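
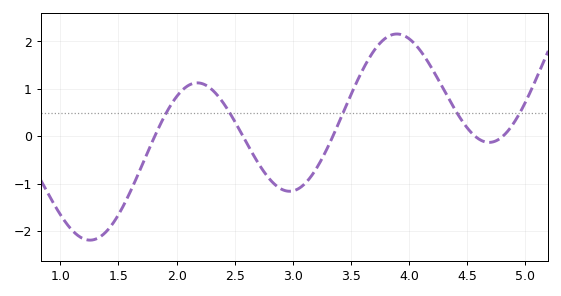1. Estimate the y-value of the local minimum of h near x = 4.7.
-0.1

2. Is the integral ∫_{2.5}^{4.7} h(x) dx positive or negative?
positive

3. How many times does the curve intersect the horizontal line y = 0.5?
5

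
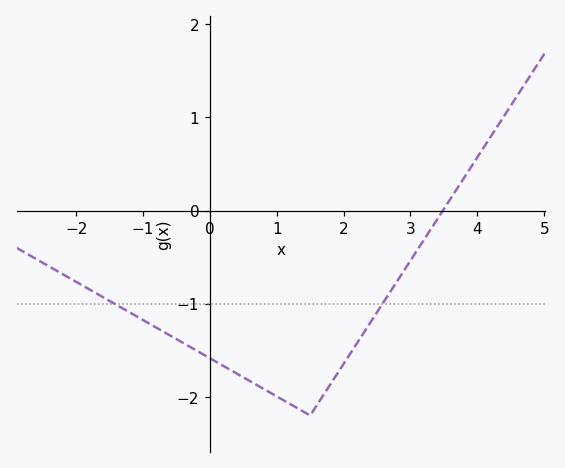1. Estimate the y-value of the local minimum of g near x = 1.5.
-2.2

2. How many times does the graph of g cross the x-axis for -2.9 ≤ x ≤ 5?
1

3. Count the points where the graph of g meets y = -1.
2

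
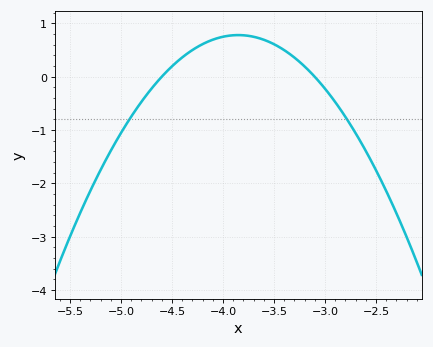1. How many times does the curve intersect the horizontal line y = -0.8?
2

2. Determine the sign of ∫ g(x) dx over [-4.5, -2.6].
positive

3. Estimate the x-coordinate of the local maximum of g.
-3.85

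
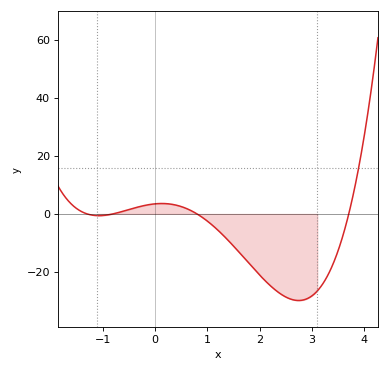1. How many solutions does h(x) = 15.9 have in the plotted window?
1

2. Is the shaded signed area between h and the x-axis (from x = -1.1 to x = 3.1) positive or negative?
negative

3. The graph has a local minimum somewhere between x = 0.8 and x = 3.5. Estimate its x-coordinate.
2.7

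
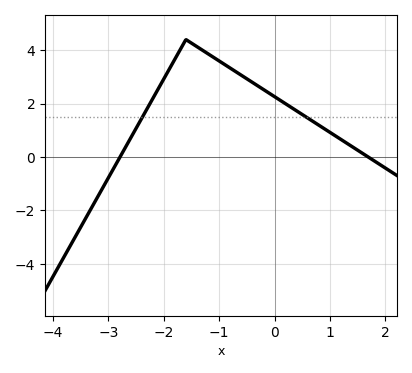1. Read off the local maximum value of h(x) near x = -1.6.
4.4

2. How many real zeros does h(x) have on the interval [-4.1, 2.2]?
2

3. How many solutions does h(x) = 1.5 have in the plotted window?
2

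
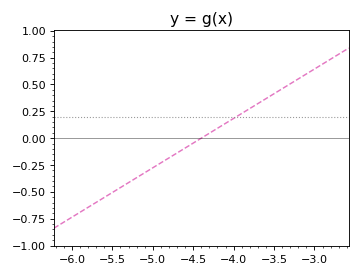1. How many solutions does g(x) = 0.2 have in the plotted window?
1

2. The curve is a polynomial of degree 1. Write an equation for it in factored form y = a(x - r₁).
y = 0.46(x + 4.4)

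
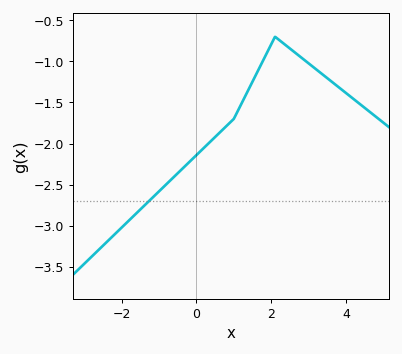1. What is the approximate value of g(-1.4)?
-2.75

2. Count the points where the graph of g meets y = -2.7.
1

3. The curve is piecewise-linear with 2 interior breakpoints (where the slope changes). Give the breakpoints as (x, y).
(1, -1.7); (2.1, -0.7)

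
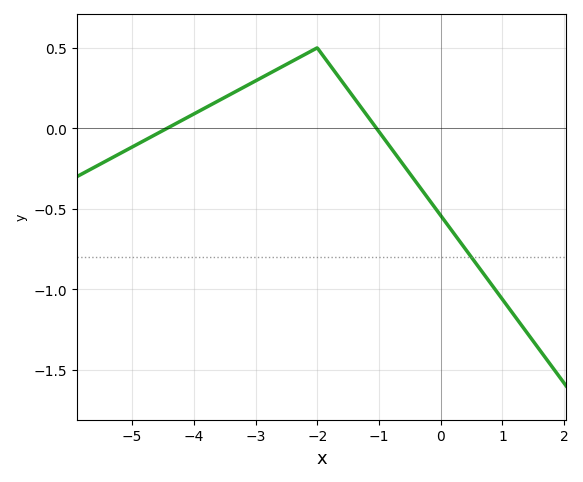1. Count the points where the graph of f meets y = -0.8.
1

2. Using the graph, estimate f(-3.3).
0.25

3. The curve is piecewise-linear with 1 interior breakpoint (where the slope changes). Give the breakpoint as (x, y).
(-2, 0.5)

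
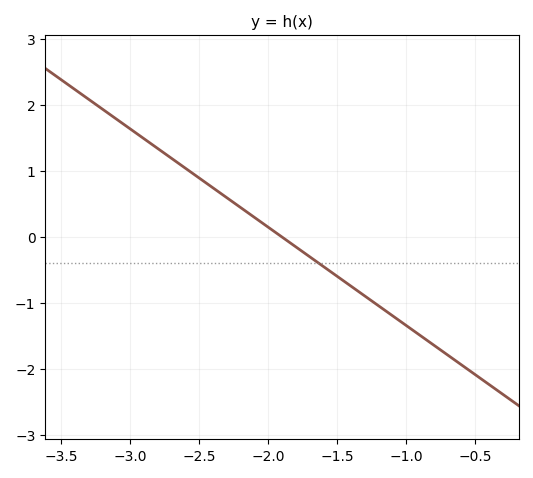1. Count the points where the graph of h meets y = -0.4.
1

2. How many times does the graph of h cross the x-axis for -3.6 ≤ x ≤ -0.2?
1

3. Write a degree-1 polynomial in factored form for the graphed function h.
y = -1.49(x + 1.9)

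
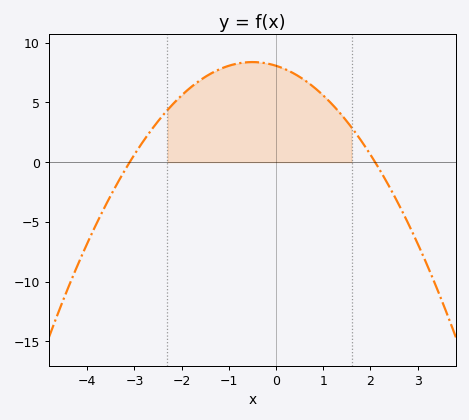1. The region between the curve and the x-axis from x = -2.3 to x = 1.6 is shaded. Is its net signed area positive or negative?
positive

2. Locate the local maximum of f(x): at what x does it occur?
-0.5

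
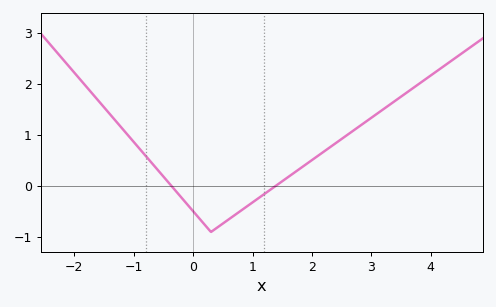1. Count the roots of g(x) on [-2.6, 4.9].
2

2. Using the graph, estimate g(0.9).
-0.4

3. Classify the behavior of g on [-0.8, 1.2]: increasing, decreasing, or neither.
neither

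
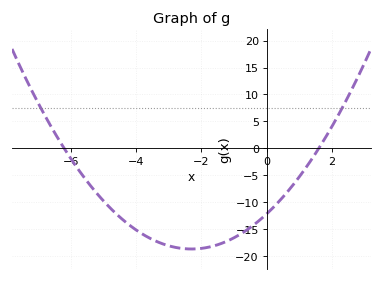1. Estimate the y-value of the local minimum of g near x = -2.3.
-18.5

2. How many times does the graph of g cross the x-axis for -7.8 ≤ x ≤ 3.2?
2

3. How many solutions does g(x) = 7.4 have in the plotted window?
2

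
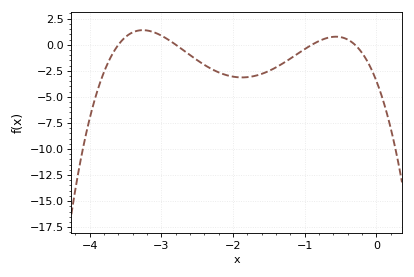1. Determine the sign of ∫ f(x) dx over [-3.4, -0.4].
negative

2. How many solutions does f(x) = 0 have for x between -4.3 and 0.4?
4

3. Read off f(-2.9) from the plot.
0.5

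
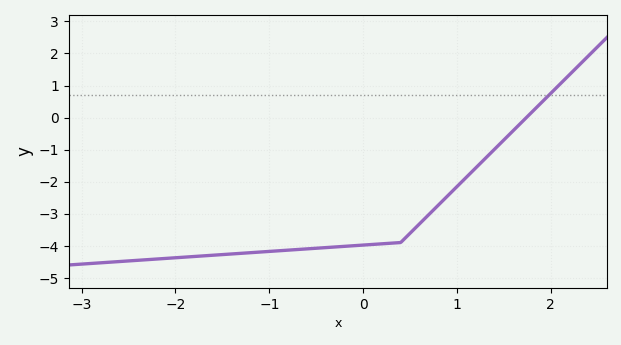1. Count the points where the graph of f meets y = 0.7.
1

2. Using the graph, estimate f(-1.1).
-4.2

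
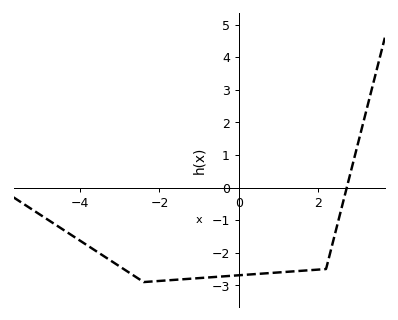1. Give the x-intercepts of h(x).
2.8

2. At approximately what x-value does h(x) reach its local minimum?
-2.4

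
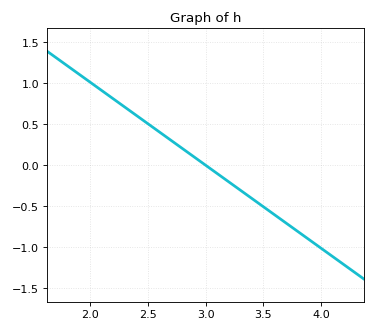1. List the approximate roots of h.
3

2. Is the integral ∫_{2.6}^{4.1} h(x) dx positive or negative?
negative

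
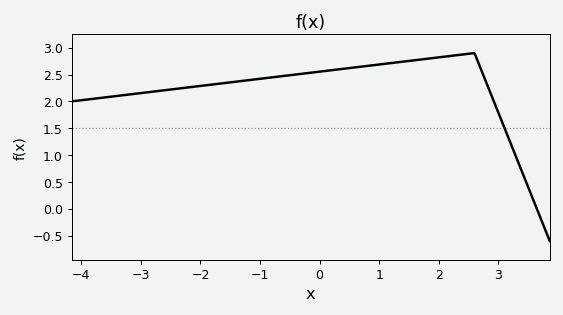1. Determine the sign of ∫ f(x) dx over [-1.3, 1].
positive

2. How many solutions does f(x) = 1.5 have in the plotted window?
1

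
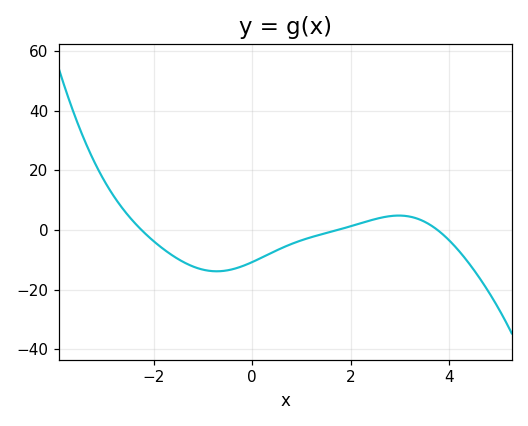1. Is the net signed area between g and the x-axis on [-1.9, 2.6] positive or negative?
negative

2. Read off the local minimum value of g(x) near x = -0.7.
-13.9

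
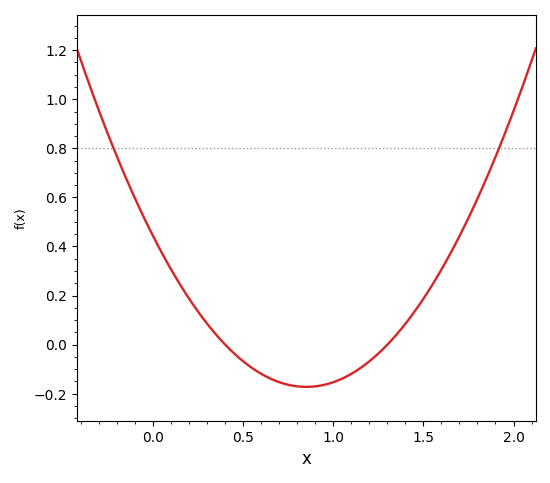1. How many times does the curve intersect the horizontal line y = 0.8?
2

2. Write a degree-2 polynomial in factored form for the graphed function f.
y = 0.85(x - 0.4)(x - 1.3)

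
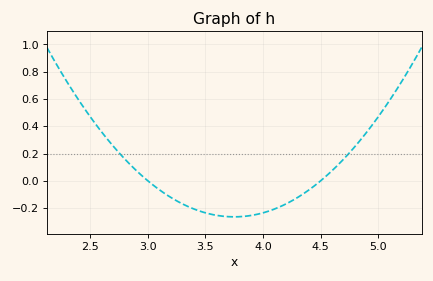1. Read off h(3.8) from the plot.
-0.26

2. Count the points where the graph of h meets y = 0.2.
2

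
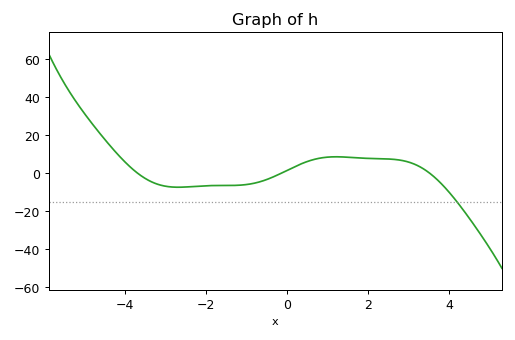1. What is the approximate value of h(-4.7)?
24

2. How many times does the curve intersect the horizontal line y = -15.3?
1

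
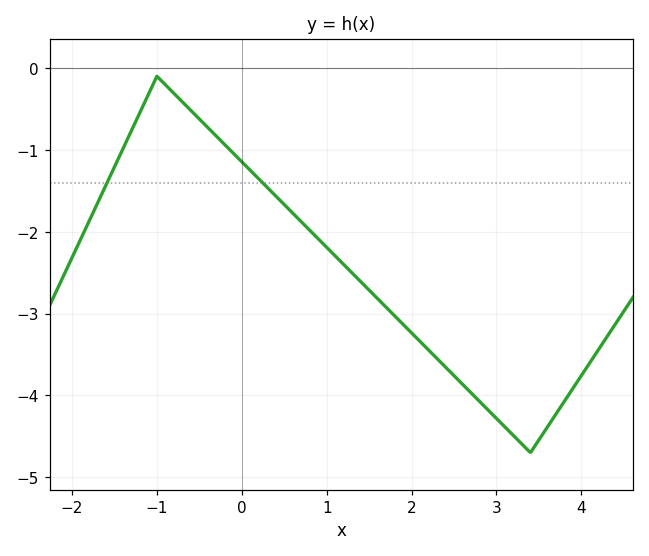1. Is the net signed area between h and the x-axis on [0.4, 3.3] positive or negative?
negative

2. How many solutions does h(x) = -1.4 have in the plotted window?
2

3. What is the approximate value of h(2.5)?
-3.8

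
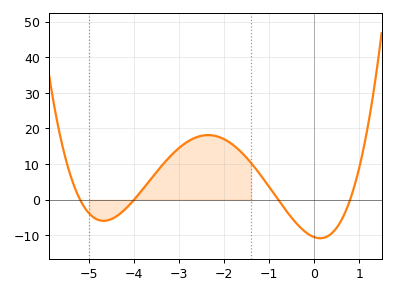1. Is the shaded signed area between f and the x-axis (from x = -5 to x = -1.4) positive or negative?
positive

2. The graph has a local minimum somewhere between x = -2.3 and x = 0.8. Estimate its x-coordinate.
0.1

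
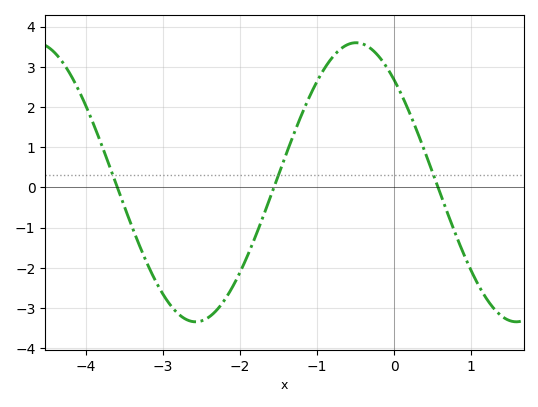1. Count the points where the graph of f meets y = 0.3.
3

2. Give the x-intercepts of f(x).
-3.6, -1.6, 0.6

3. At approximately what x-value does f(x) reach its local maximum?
-0.5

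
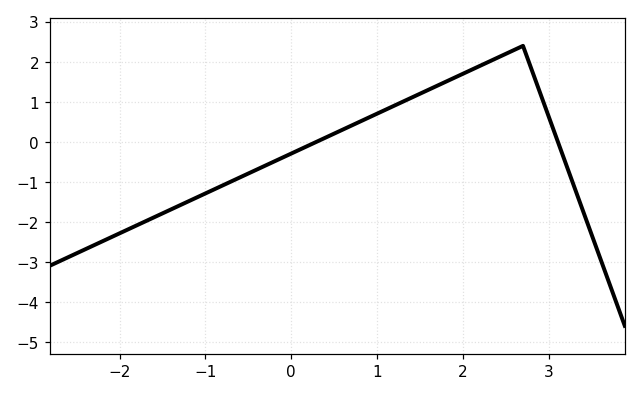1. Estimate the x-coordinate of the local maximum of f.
2.7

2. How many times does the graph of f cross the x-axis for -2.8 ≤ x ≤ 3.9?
2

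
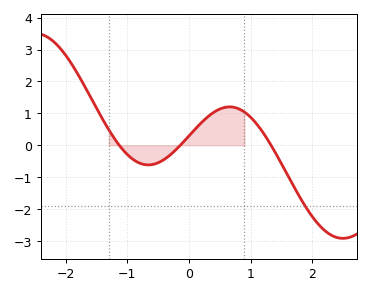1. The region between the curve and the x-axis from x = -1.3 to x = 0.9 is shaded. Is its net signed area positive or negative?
positive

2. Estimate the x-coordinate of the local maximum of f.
0.661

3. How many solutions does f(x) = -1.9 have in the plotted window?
1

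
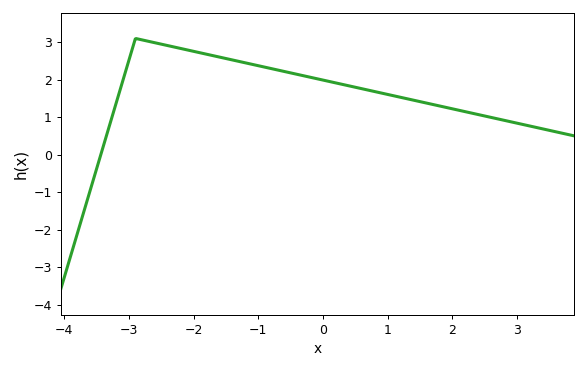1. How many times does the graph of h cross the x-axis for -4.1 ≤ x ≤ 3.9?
1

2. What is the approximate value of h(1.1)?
1.57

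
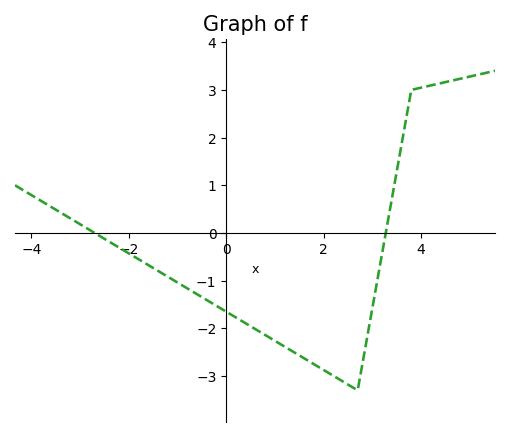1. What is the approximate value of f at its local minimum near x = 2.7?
-3.3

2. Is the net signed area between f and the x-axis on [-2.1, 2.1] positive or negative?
negative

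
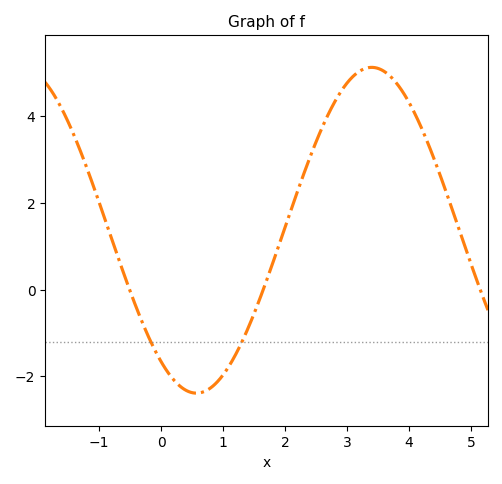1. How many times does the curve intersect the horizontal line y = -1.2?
2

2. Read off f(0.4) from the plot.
-2.4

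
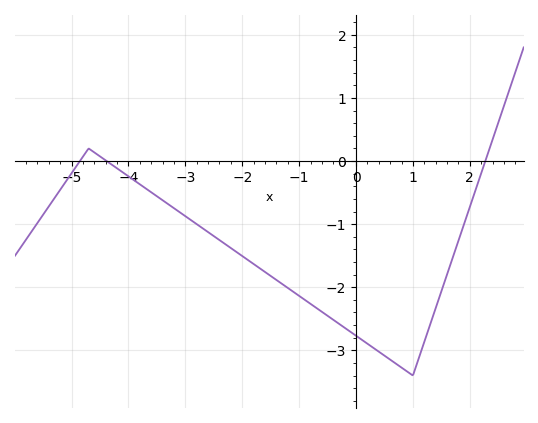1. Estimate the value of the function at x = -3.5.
-0.6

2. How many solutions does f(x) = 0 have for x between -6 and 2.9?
3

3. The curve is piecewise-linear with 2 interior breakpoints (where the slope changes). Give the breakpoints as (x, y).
(-4.7, 0.2); (1, -3.4)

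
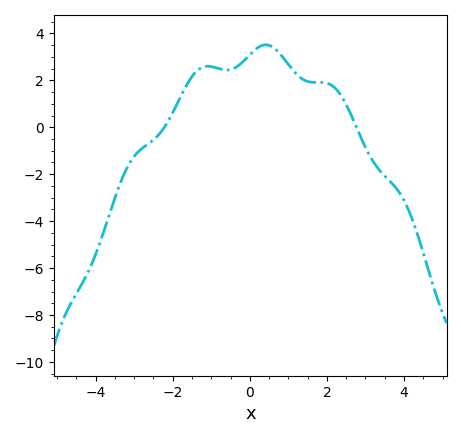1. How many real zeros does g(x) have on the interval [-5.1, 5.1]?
2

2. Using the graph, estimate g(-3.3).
-2.14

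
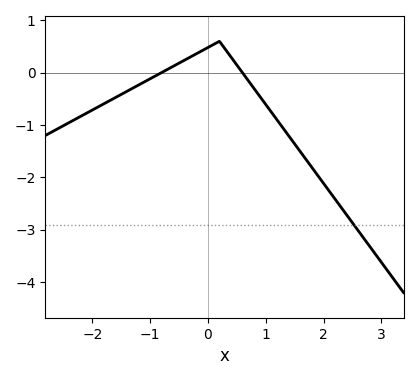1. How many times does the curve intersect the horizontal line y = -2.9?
1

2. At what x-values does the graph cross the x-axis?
-0.804, 0.598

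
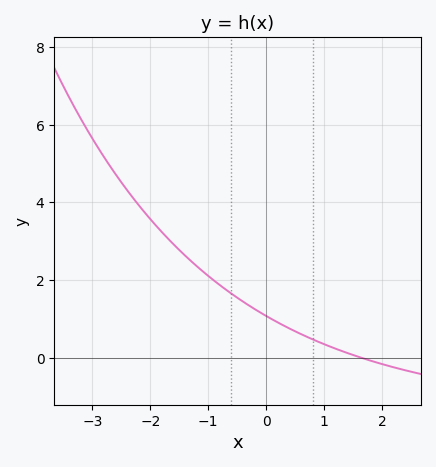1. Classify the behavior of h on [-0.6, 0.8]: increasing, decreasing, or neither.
decreasing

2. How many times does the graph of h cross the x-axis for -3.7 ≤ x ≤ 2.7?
1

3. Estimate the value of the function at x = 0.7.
0.6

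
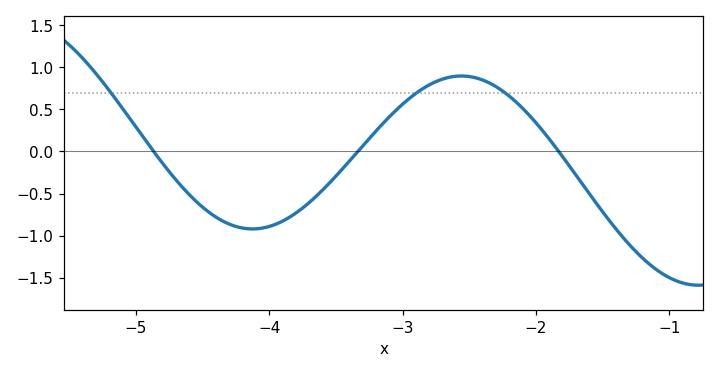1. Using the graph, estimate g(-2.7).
0.85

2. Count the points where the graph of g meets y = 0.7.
3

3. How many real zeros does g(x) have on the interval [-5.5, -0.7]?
3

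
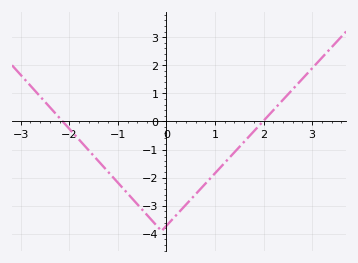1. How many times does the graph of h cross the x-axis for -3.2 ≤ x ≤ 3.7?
2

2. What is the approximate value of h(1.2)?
-1.47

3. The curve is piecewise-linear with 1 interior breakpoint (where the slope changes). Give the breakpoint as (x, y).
(-0.1, -3.9)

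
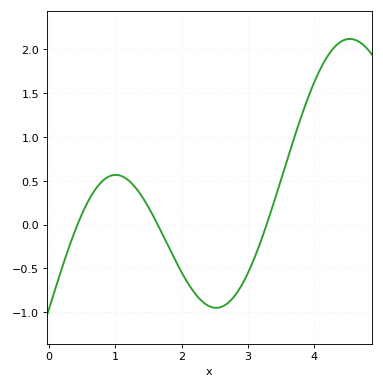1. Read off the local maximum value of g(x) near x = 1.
0.568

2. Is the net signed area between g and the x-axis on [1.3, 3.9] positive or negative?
negative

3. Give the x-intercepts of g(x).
0.432, 1.64, 3.28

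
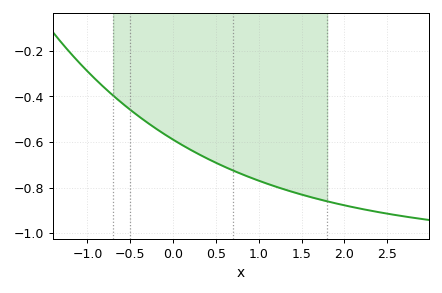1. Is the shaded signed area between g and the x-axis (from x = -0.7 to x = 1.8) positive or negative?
negative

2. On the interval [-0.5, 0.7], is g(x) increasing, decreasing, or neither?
decreasing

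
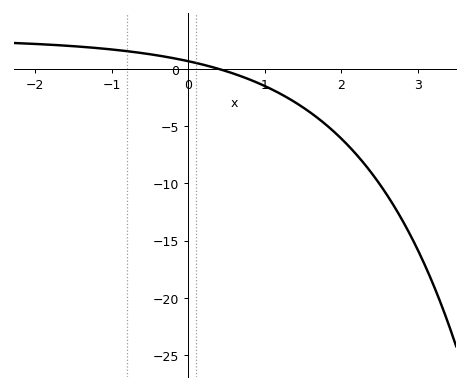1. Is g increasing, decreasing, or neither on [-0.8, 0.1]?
decreasing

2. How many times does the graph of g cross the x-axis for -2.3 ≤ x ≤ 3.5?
1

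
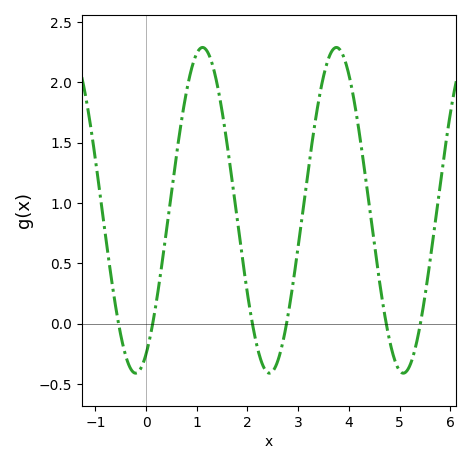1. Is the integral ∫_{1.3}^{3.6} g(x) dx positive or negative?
positive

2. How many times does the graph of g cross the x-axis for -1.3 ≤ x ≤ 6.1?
6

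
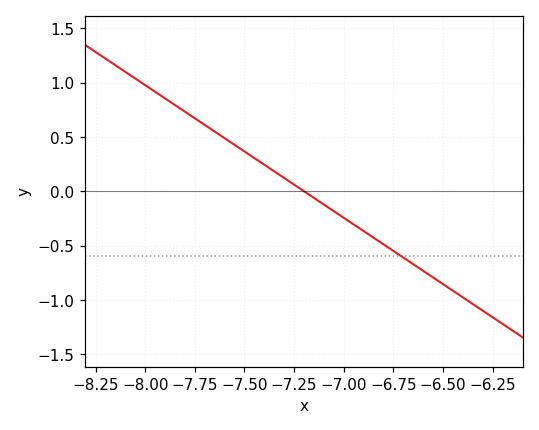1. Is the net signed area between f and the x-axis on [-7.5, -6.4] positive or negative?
negative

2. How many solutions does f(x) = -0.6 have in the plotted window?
1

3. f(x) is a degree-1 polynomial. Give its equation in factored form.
y = -1.22(x + 7.2)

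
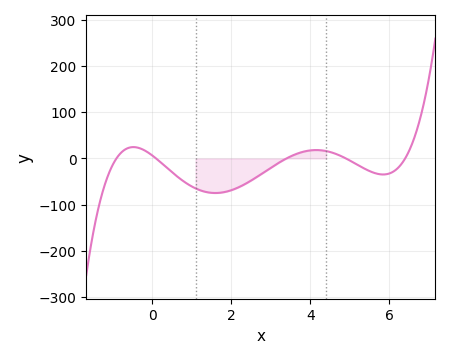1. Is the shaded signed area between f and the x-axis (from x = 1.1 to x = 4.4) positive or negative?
negative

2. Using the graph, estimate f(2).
-70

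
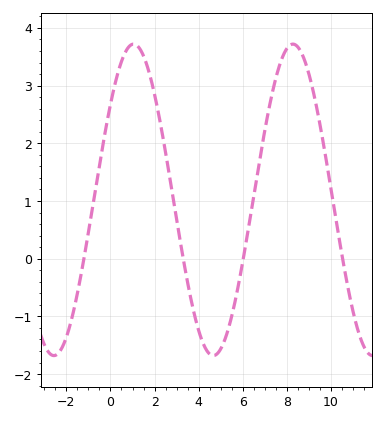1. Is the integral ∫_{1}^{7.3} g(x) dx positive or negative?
positive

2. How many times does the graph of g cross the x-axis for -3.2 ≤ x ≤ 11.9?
4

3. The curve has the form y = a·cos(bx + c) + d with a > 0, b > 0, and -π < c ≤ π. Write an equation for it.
y = 2.7cos(0.87x - 0.91) + 1.02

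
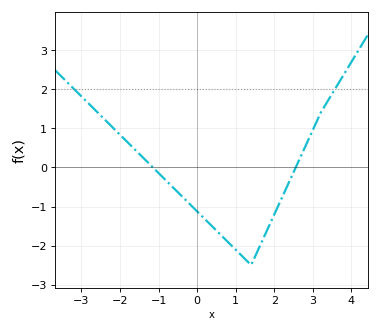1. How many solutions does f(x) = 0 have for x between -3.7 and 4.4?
2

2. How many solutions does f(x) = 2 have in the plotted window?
2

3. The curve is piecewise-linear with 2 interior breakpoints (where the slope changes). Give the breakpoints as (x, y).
(1.4, -2.5); (3.2, 1.4)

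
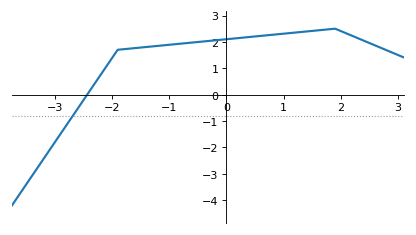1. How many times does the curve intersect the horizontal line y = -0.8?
1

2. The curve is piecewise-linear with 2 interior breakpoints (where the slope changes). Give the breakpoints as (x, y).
(-1.9, 1.7); (1.9, 2.5)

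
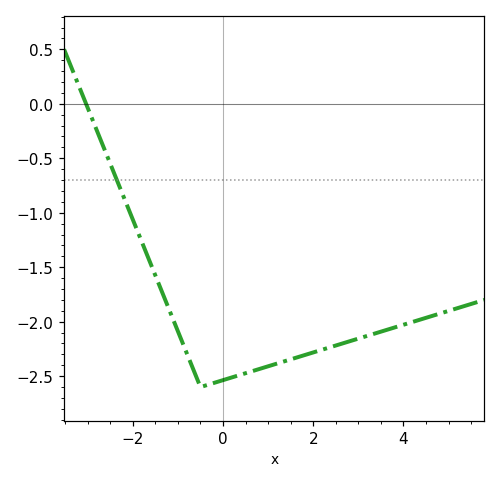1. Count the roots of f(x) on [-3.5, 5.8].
1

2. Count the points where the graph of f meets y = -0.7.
1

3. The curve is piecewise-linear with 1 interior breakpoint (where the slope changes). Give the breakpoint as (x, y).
(-0.5, -2.6)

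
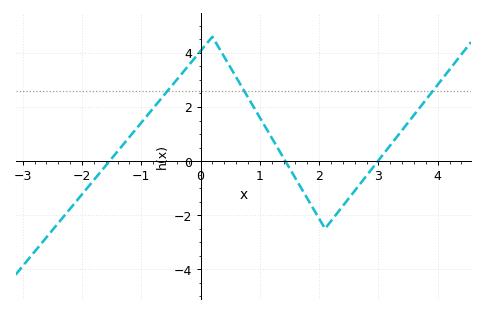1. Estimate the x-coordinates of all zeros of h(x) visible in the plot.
-1.54, 1.43, 2.99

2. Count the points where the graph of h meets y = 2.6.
3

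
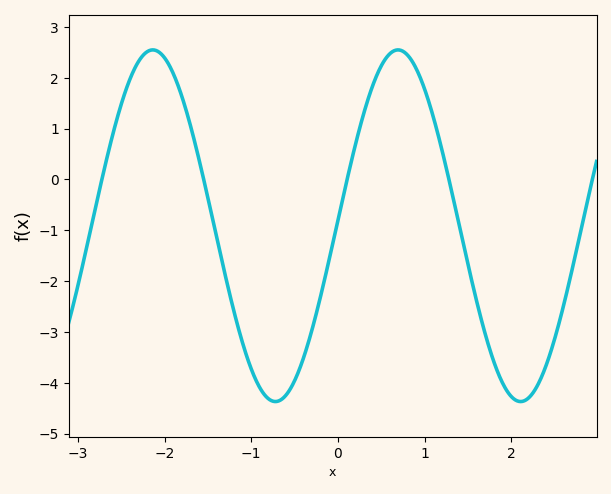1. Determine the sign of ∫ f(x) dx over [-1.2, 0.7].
negative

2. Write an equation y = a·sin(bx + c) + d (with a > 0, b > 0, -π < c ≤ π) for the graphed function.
y = 3.46sin(2.2x + 0.03) - 0.91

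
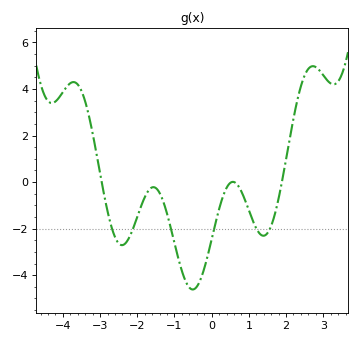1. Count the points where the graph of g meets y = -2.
6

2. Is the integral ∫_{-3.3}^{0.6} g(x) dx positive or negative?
negative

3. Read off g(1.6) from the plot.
-1.88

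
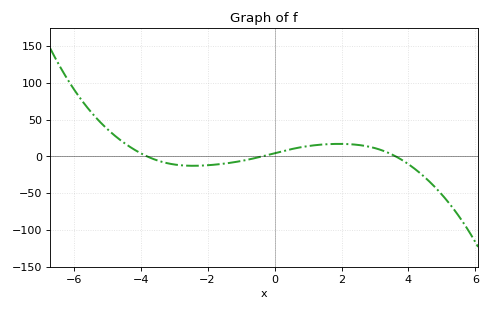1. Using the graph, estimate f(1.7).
15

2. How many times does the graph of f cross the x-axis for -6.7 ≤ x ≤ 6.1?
3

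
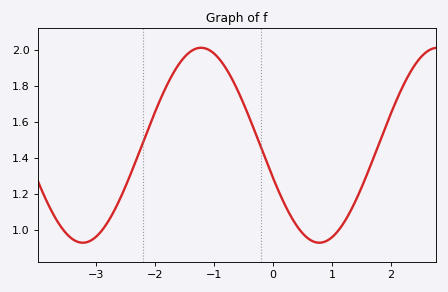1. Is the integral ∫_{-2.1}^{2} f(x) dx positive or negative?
positive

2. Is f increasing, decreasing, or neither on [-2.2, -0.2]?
neither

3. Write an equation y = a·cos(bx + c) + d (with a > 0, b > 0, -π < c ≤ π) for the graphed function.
y = 0.54cos(1.57x + 1.91) + 1.47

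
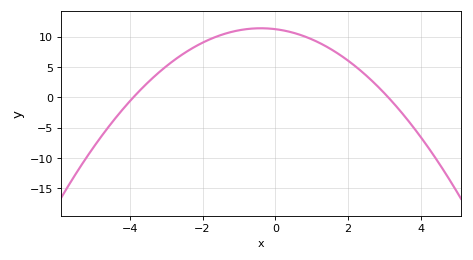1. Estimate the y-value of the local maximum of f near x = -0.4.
11.4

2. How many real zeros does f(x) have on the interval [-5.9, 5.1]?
2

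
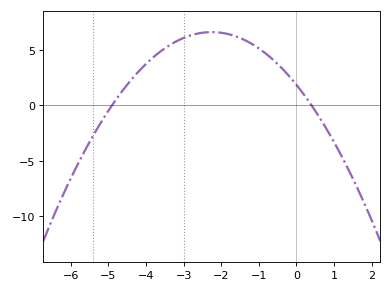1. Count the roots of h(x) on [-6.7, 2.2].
2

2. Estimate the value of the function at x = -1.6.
6.2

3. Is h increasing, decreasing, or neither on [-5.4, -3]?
increasing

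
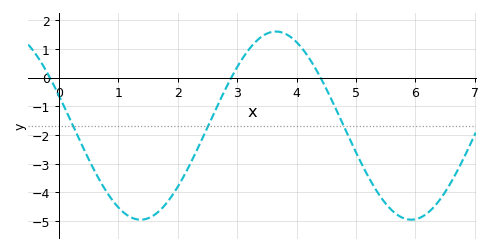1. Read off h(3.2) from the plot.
0.989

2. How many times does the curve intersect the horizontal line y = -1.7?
3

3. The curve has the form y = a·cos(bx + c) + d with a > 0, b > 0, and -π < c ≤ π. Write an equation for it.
y = 3.28cos(1.38x + 1.24) - 1.67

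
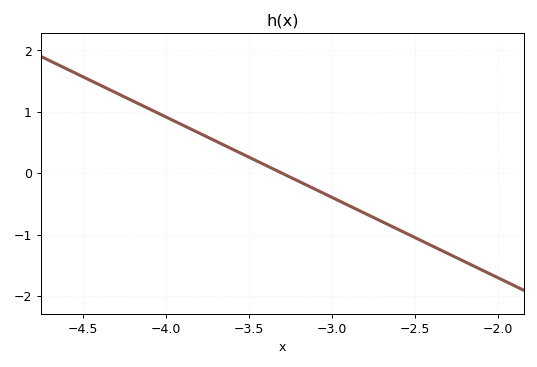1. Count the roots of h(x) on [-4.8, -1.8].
1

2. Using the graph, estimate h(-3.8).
0.655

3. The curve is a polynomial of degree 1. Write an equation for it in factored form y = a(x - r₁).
y = -1.31(x + 3.3)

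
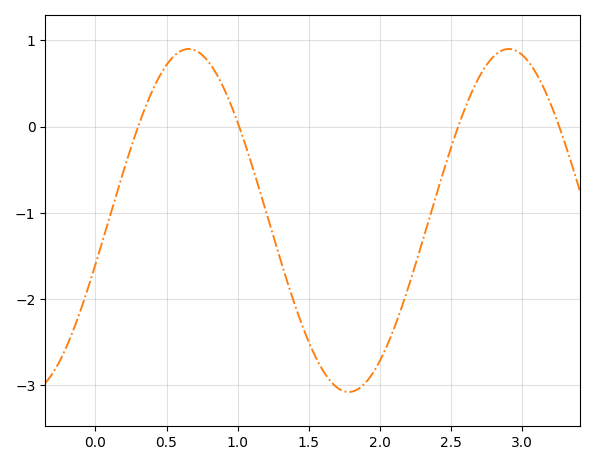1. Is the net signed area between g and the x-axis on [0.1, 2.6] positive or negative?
negative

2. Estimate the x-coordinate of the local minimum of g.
1.8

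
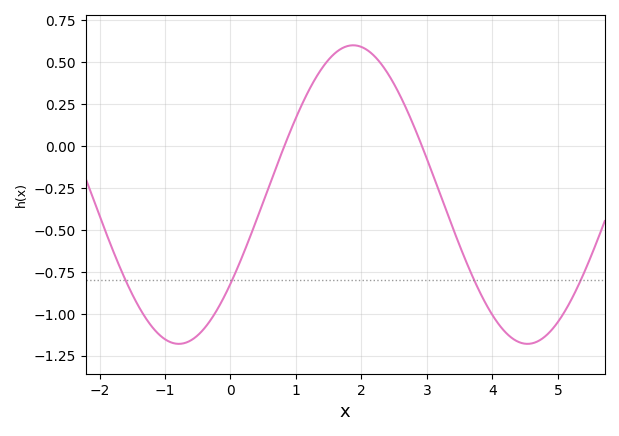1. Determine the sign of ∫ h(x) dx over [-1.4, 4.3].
negative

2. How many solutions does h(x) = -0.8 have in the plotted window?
4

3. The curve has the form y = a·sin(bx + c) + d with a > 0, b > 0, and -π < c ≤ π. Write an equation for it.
y = 0.89sin(1.2x - 0.64) - 0.29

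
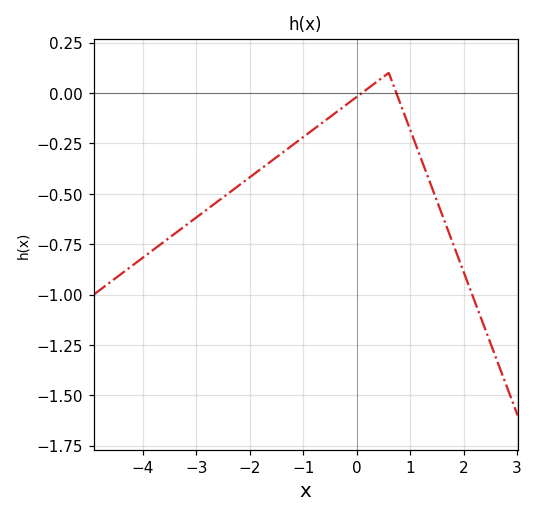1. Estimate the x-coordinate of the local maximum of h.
0.6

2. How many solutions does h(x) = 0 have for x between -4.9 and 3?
2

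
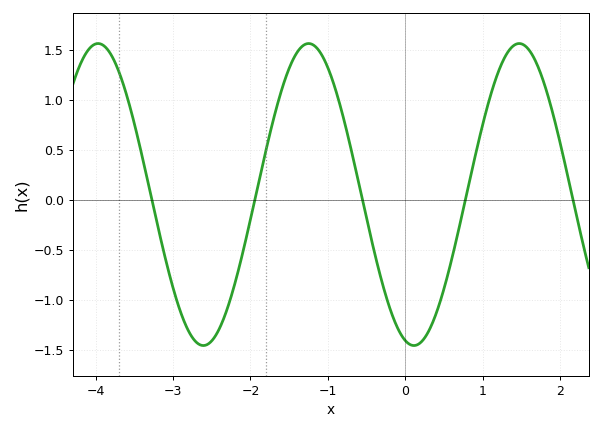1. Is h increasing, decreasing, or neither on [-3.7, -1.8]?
neither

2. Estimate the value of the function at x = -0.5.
-0.185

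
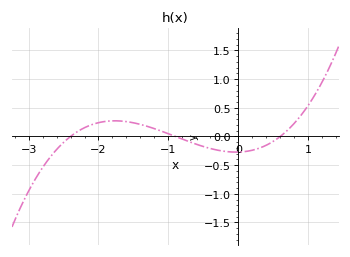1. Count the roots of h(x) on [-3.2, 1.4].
3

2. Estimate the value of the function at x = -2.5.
-0.1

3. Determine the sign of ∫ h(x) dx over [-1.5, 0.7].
negative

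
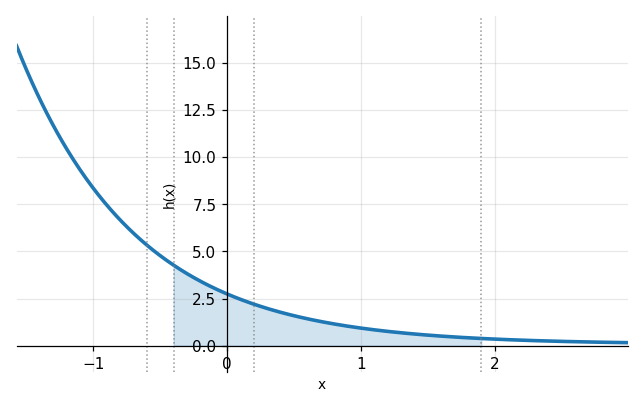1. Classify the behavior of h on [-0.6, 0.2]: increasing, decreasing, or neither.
decreasing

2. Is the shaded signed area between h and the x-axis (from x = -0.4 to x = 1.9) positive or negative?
positive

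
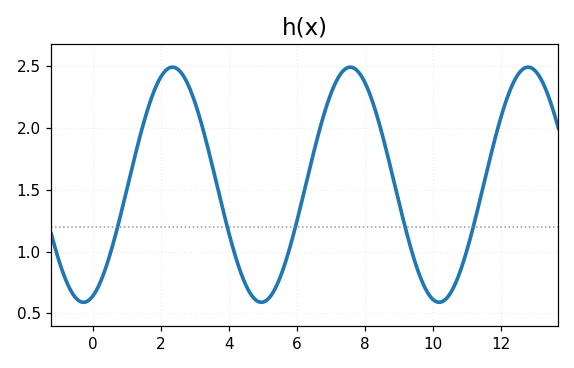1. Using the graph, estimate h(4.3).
0.867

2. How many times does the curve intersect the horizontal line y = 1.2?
5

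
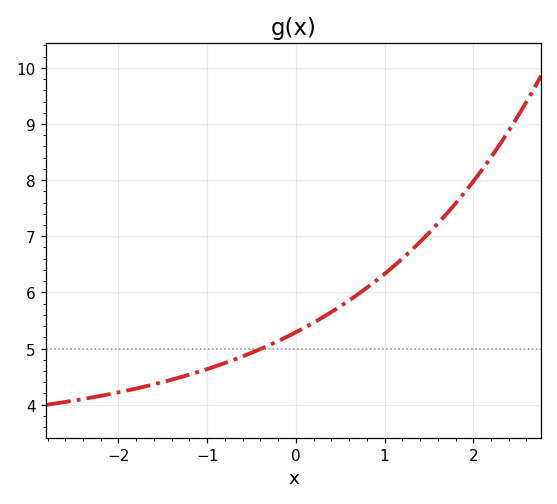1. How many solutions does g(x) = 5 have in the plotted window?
1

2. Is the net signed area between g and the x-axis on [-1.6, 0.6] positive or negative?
positive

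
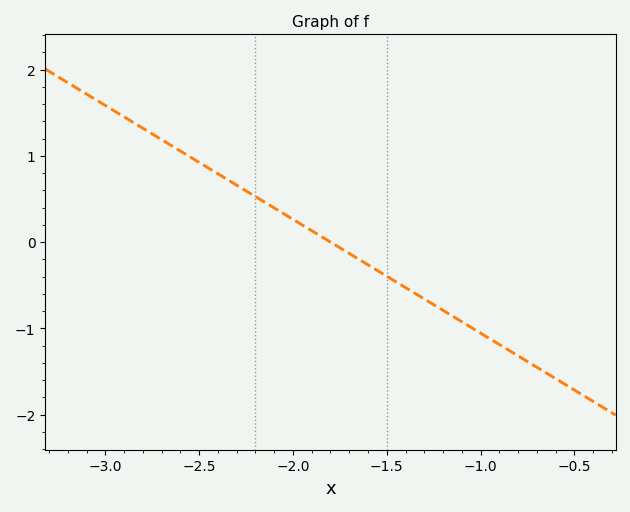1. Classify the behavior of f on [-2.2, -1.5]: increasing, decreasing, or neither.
decreasing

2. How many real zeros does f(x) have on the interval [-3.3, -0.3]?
1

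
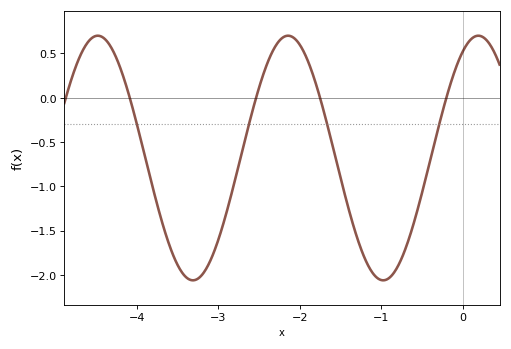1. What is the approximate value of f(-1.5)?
-0.909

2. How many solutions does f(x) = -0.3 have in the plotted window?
4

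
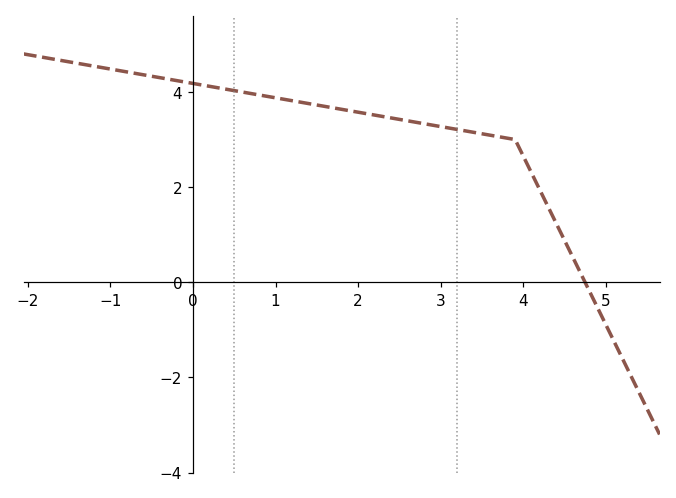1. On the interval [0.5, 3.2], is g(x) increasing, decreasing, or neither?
decreasing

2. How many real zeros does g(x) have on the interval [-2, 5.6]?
1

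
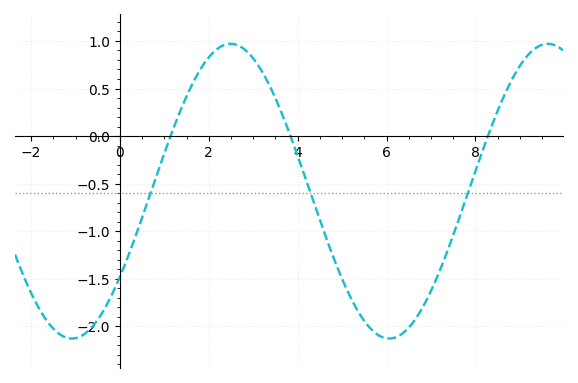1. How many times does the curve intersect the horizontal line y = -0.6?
3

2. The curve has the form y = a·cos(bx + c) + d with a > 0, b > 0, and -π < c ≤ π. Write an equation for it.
y = 1.55cos(0.88x - 2.2) - 0.58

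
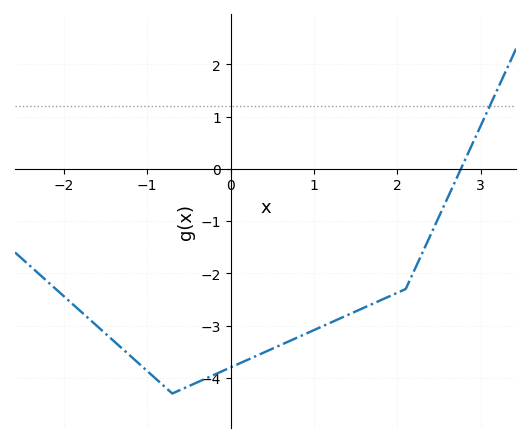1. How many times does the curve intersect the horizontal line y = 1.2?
1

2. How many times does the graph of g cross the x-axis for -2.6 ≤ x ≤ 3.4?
1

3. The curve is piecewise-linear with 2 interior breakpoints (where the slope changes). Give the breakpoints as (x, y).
(-0.7, -4.3); (2.1, -2.3)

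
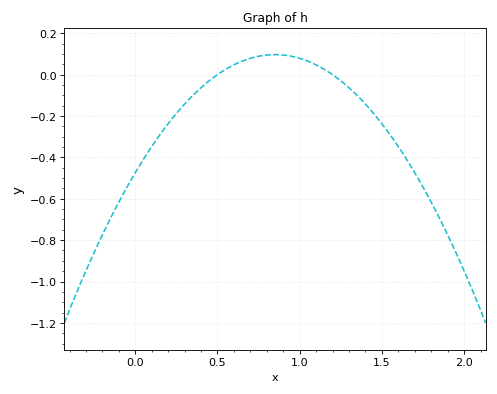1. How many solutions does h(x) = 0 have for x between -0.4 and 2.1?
2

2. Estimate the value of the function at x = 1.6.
-0.348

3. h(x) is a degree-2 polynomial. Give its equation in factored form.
y = -0.79(x - 0.5)(x - 1.2)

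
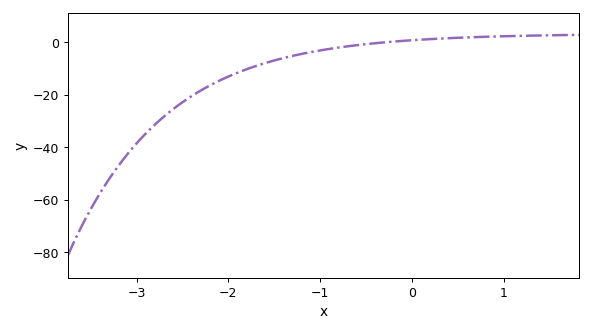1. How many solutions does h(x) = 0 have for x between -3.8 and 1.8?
1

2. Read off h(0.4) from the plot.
2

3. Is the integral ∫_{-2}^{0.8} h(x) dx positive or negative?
negative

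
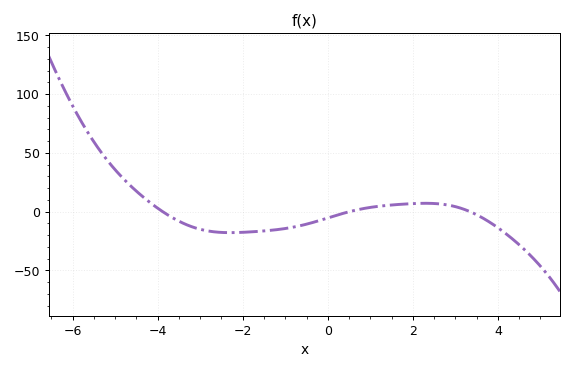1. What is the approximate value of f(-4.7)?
25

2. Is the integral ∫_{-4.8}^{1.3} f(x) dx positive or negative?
negative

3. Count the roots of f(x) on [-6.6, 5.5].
3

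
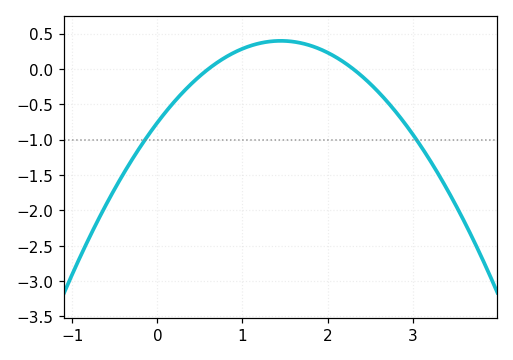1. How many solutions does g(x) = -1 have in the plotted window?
2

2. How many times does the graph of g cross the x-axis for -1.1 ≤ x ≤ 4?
2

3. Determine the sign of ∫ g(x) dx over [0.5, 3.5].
negative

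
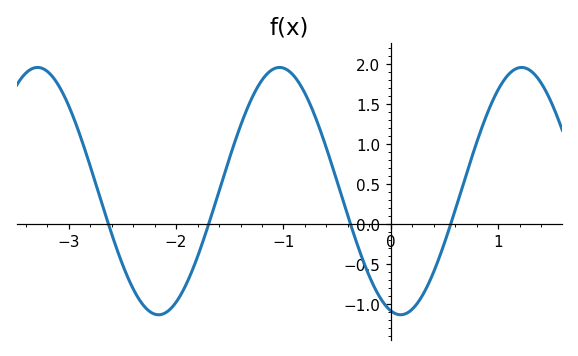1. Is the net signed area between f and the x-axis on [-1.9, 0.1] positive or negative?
positive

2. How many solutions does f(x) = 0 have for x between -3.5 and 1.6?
4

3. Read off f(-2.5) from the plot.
-0.5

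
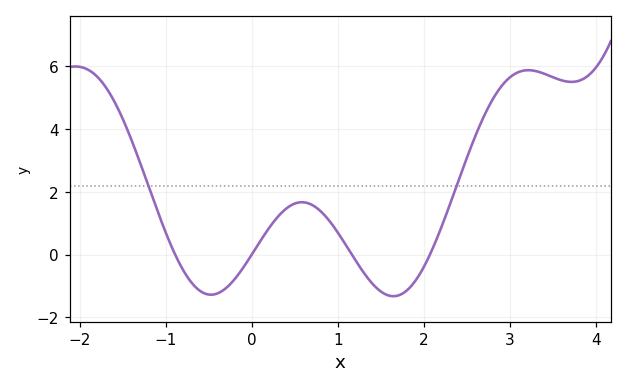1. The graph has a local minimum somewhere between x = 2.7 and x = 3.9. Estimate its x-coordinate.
3.71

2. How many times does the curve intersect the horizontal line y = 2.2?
2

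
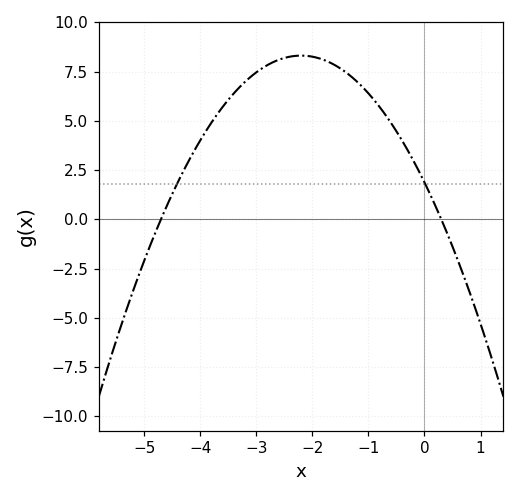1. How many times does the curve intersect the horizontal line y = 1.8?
2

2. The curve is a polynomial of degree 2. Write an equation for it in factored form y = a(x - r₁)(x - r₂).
y = -1.33(x + 4.7)(x - 0.3)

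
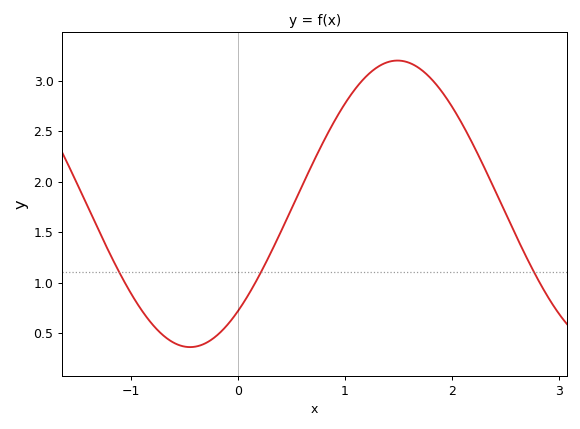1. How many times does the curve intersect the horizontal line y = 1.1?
3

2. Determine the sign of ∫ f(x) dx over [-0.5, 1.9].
positive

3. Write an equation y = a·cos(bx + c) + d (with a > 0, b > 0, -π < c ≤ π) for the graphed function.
y = 1.42cos(1.6x - 2.4) + 1.78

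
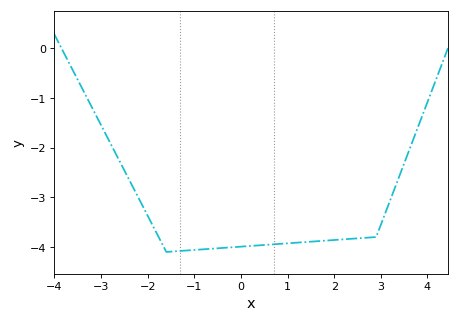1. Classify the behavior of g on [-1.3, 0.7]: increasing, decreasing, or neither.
increasing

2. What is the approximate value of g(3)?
-3.55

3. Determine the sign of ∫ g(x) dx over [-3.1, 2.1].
negative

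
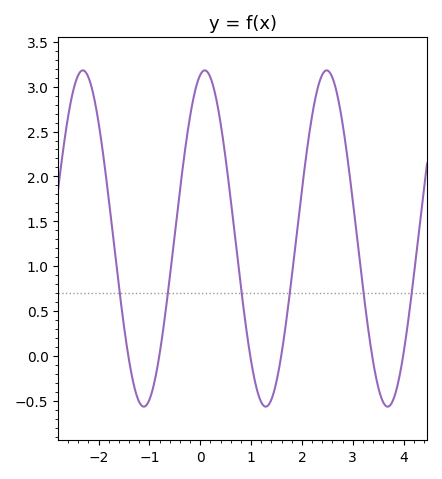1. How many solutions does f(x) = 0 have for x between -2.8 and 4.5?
6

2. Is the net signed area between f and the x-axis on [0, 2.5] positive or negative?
positive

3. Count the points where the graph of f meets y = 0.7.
6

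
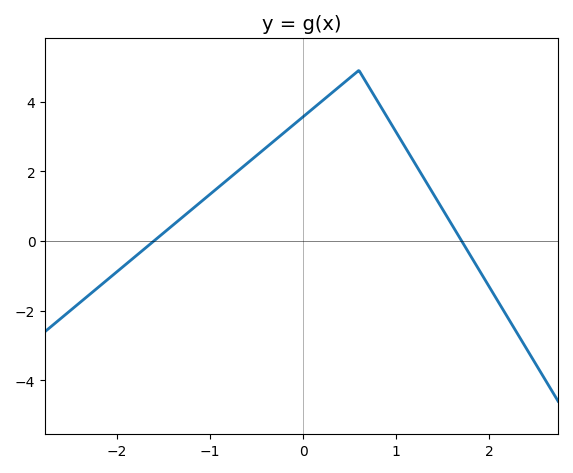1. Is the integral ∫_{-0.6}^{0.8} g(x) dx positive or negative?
positive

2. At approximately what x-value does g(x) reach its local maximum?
0.6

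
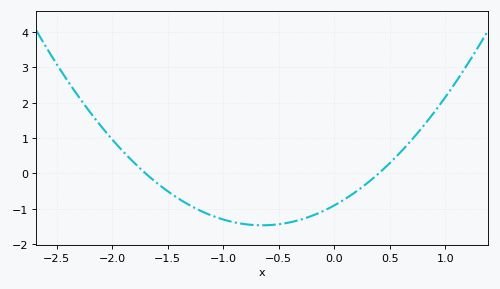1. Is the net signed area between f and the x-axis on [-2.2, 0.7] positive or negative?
negative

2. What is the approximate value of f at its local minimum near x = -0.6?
-1.5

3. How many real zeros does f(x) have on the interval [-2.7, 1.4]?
2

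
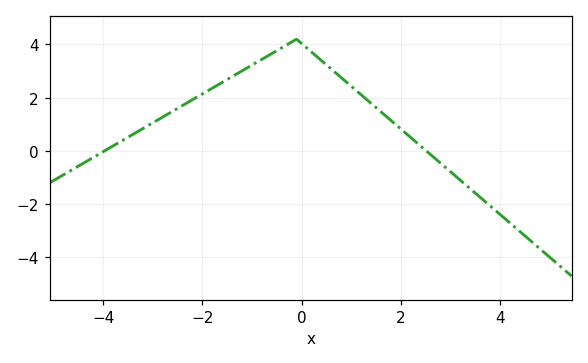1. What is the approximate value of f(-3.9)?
0.082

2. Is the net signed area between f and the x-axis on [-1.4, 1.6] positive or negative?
positive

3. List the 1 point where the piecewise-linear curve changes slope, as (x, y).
(-0.1, 4.2)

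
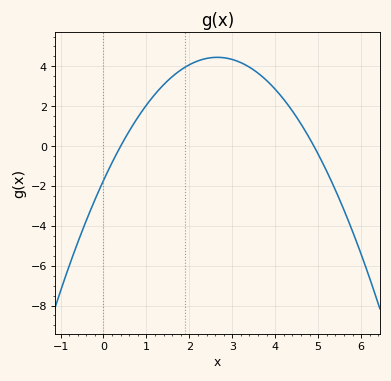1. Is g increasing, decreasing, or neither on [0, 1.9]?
increasing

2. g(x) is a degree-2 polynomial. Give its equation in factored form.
y = -0.88(x - 0.4)(x - 4.9)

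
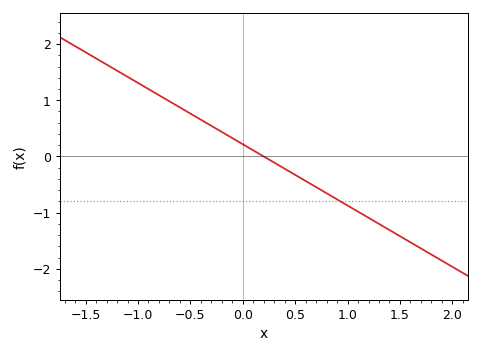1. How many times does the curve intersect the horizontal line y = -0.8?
1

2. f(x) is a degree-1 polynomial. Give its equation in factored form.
y = -1.09(x - 0.2)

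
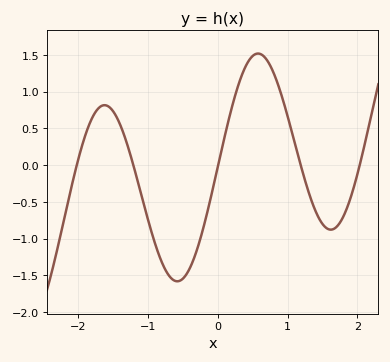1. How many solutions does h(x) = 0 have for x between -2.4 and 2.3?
5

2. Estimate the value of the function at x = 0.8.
1.26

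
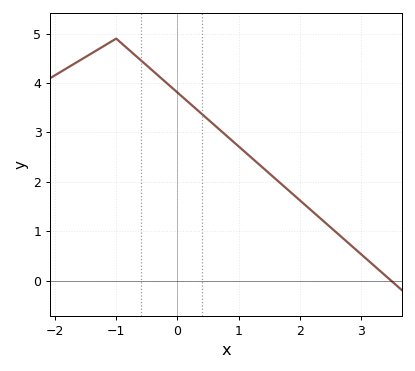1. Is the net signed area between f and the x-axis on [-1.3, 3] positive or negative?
positive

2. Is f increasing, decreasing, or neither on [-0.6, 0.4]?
decreasing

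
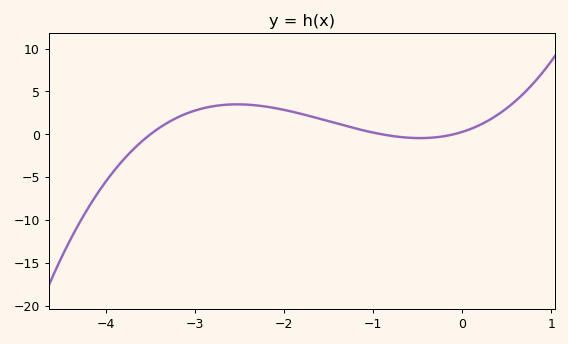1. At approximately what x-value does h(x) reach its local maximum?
-2.53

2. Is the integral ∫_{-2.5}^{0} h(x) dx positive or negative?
positive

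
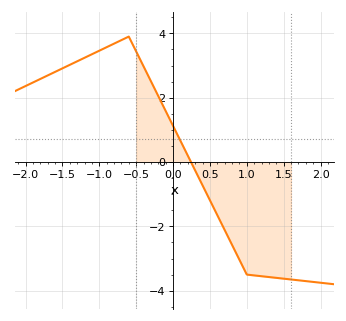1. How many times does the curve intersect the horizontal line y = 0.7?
1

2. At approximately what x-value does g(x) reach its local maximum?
-0.6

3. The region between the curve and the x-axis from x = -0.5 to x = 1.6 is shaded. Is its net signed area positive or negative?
negative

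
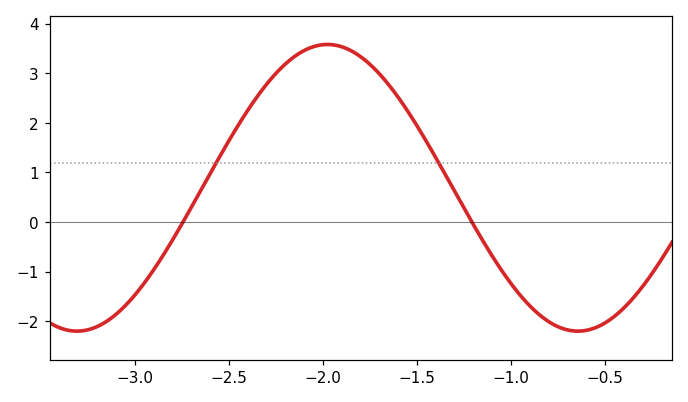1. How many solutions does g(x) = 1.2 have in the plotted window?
2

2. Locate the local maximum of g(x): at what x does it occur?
-1.98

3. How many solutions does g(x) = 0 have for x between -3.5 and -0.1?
2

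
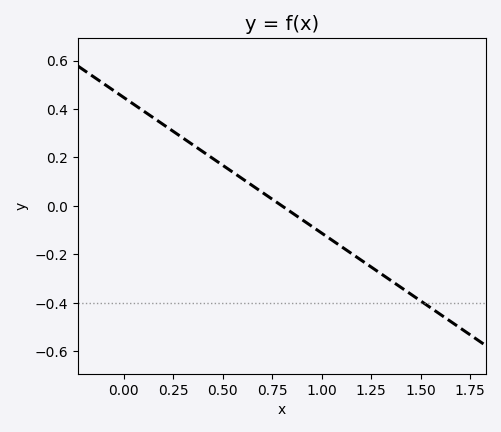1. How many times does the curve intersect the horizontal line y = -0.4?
1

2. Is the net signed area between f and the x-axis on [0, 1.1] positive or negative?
positive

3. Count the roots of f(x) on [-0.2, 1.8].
1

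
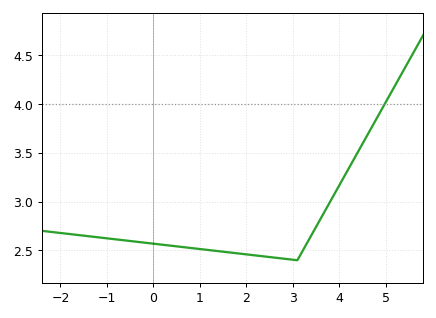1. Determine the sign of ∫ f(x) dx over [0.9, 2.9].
positive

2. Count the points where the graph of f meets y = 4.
1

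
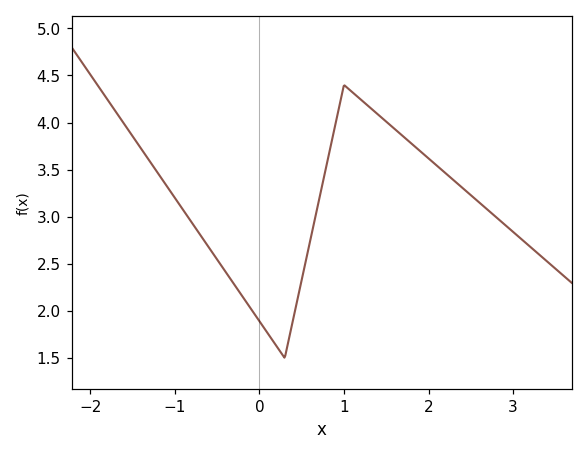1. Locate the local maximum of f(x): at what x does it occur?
1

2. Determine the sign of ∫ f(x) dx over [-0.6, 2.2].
positive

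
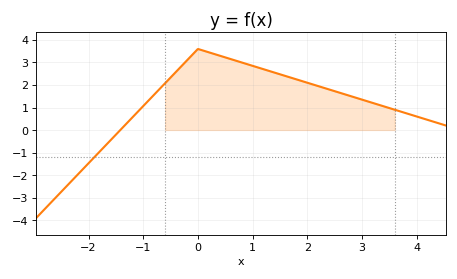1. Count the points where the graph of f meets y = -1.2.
1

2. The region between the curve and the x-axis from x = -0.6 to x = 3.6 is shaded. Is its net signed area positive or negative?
positive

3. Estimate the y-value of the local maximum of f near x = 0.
3.6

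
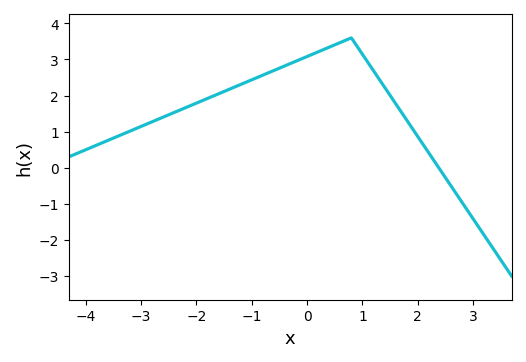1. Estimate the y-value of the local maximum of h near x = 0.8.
3.6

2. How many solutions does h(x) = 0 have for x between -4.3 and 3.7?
1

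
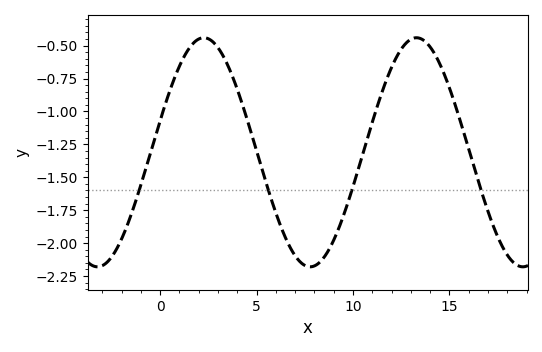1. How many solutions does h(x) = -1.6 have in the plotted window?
4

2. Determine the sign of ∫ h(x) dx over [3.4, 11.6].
negative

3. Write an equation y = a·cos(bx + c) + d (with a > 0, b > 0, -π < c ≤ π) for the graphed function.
y = 0.87cos(0.57x - 1.3) - 1.31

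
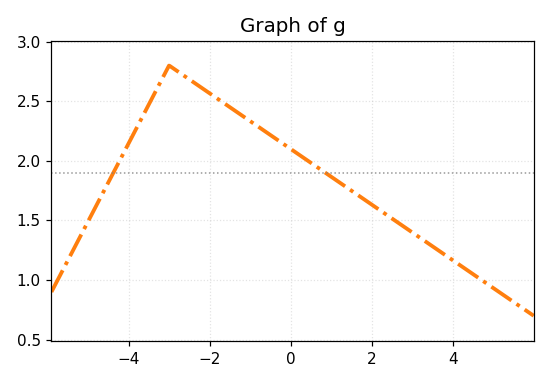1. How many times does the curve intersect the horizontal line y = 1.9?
2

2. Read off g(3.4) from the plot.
1.31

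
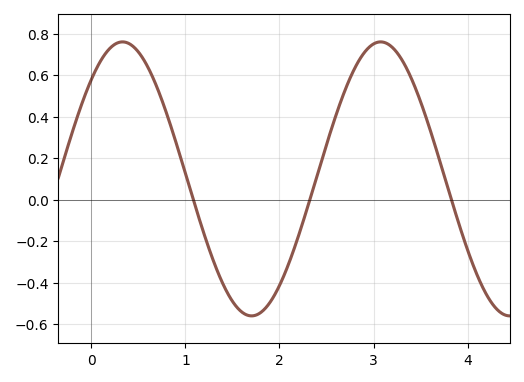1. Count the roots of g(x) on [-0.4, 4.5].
3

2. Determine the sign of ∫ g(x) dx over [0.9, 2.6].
negative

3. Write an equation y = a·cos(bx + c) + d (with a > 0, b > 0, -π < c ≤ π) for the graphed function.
y = 0.66cos(2.29x - 0.76) + 0.1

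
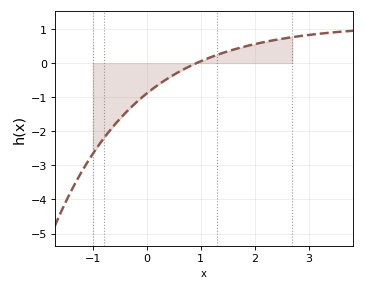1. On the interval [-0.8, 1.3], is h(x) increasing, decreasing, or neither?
increasing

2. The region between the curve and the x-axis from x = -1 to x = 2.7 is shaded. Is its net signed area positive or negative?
negative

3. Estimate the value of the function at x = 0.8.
-0.09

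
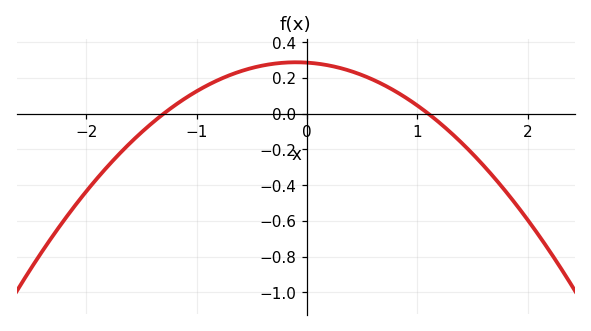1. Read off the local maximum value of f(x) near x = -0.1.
0.28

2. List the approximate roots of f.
-1.3, 1.1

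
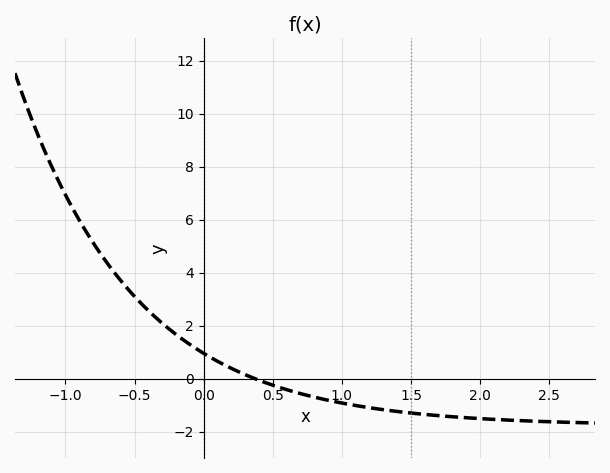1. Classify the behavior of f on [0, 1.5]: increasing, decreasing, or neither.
decreasing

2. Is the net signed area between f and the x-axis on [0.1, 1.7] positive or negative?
negative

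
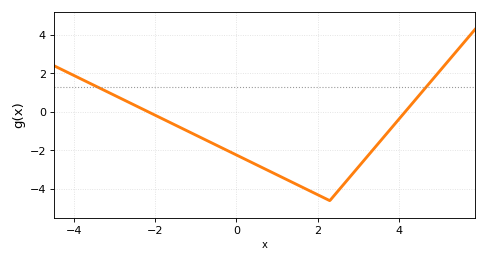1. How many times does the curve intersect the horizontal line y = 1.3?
2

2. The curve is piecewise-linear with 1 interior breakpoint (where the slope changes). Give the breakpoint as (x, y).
(2.3, -4.6)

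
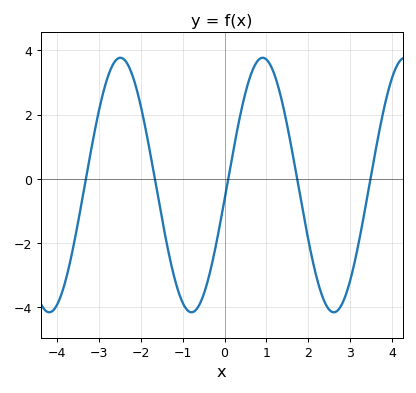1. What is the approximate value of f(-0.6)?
-4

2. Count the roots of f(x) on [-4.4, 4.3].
5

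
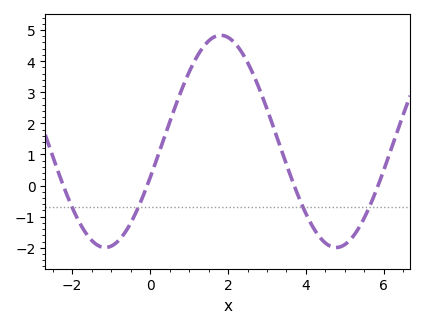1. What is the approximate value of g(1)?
3.6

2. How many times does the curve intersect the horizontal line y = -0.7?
4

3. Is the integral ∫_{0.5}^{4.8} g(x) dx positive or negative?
positive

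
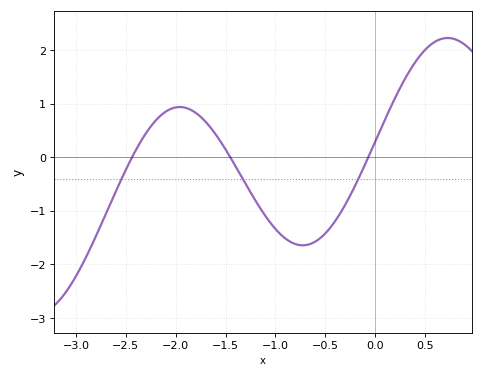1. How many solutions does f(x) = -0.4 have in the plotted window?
3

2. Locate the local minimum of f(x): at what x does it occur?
-0.726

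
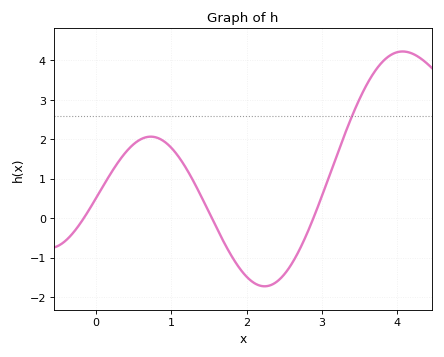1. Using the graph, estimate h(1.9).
-1.3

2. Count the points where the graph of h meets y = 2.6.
1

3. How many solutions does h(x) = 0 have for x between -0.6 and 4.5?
3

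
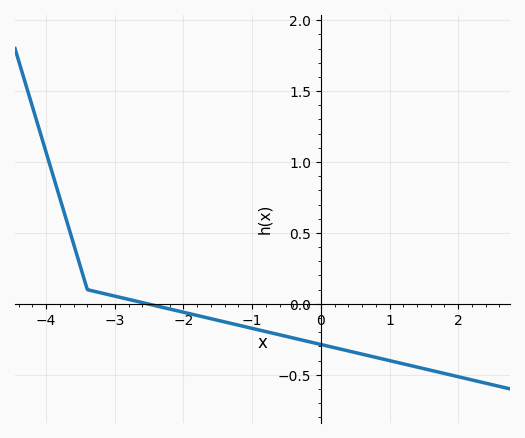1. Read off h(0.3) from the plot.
-0.3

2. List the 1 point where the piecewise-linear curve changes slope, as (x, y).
(-3.4, 0.1)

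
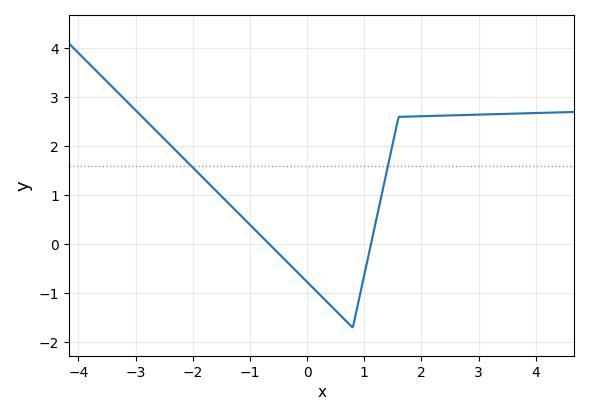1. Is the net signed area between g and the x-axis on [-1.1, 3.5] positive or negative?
positive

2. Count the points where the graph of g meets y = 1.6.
2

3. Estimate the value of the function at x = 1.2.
0.45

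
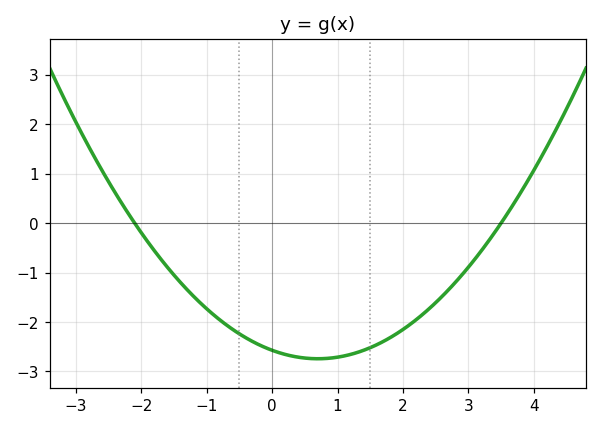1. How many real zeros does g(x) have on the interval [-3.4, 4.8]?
2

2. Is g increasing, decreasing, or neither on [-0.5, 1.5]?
neither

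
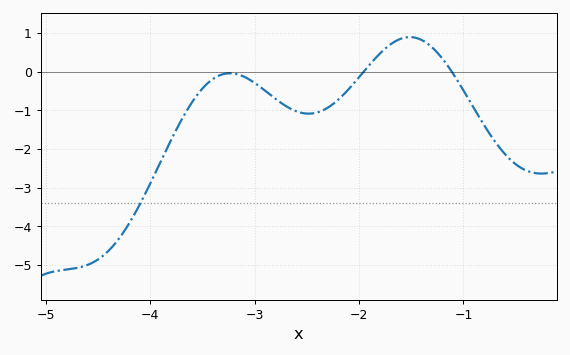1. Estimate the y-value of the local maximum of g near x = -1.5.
0.898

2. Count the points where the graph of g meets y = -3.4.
1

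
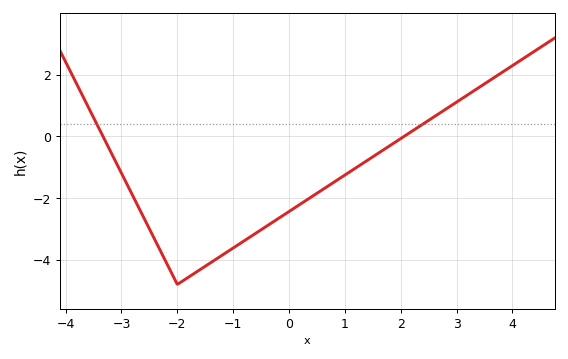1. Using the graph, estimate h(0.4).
-1.96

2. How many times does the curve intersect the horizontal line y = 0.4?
2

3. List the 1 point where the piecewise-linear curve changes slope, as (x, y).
(-2, -4.8)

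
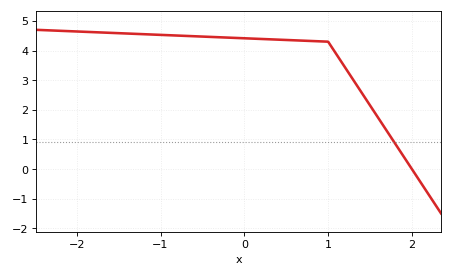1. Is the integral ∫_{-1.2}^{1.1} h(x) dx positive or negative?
positive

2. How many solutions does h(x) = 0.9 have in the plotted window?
1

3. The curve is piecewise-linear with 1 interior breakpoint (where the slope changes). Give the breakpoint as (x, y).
(1, 4.3)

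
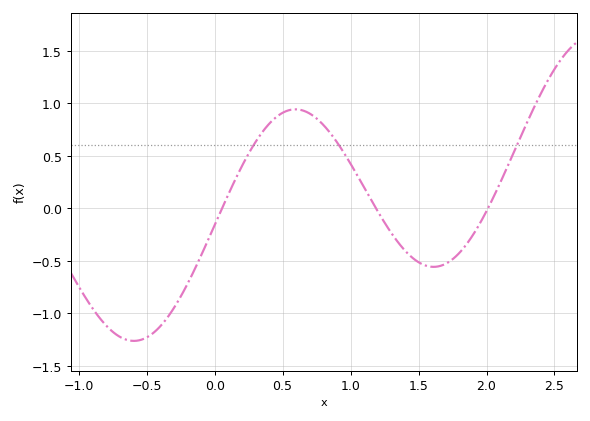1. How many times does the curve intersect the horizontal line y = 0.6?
3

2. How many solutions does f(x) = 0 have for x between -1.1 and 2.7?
3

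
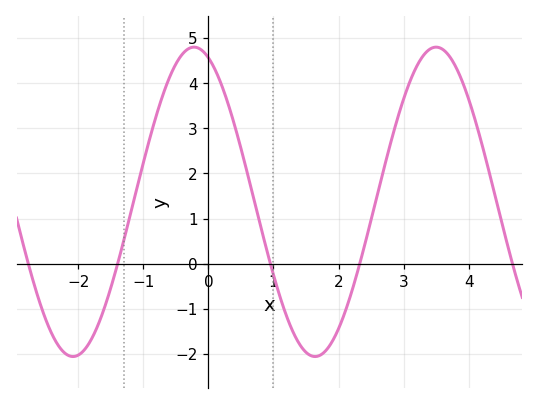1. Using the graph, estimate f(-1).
2.2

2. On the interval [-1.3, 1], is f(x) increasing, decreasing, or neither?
neither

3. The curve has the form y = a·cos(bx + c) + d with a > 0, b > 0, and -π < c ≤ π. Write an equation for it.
y = 3.43cos(1.7x + 0.37) + 1.37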